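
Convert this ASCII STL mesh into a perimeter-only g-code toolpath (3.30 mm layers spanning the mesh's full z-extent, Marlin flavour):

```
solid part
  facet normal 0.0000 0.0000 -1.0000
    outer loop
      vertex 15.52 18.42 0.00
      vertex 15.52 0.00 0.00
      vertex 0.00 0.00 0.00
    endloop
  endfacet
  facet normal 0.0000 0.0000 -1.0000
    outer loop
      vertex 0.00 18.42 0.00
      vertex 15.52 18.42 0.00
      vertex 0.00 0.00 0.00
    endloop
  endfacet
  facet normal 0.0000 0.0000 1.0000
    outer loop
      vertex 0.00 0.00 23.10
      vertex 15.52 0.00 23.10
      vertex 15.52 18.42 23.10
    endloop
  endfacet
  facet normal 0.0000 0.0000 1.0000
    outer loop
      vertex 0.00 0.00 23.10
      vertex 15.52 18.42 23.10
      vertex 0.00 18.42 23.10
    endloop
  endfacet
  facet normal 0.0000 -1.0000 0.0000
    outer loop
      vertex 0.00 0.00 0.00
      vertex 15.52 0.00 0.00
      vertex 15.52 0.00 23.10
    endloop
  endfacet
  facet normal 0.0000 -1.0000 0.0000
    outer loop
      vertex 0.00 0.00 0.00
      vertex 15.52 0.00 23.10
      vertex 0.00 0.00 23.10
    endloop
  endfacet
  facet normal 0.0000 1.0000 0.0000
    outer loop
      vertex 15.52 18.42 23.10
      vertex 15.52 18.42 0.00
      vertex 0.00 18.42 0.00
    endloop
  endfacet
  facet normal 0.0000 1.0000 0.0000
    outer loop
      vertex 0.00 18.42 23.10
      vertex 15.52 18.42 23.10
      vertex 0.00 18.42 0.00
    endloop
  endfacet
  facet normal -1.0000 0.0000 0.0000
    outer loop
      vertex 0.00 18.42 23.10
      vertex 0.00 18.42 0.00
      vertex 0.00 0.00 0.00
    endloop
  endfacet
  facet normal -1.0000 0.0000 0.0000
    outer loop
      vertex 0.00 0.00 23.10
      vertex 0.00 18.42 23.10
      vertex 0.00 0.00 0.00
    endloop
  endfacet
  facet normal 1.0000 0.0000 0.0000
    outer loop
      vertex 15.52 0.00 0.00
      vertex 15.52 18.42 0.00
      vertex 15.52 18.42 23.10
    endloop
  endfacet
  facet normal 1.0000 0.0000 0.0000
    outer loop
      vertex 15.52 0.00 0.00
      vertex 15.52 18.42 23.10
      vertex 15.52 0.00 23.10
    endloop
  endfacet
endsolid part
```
; perimeter-only toolpath
G21 ; units = mm
G90 ; absolute positioning
G28 ; home
; layer 1
G0 Z3.30
G0 X0.00 Y0.00
G1 X15.52 Y0.00
G1 X15.52 Y18.42
G1 X0.00 Y18.42
G1 X0.00 Y0.00
; layer 2
G0 Z6.60
G0 X0.00 Y0.00
G1 X15.52 Y0.00
G1 X15.52 Y18.42
G1 X0.00 Y18.42
G1 X0.00 Y0.00
; layer 3
G0 Z9.90
G0 X0.00 Y0.00
G1 X15.52 Y0.00
G1 X15.52 Y18.42
G1 X0.00 Y18.42
G1 X0.00 Y0.00
; layer 4
G0 Z13.20
G0 X0.00 Y0.00
G1 X15.52 Y0.00
G1 X15.52 Y18.42
G1 X0.00 Y18.42
G1 X0.00 Y0.00
; layer 5
G0 Z16.50
G0 X0.00 Y0.00
G1 X15.52 Y0.00
G1 X15.52 Y18.42
G1 X0.00 Y18.42
G1 X0.00 Y0.00
; layer 6
G0 Z19.80
G0 X0.00 Y0.00
G1 X15.52 Y0.00
G1 X15.52 Y18.42
G1 X0.00 Y18.42
G1 X0.00 Y0.00
; layer 7
G0 Z23.10
G0 X0.00 Y0.00
G1 X15.52 Y0.00
G1 X15.52 Y18.42
G1 X0.00 Y18.42
G1 X0.00 Y0.00
M2 ; end

The solid is a rectangular box, roughly 15.5 × 18.4 mm footprint and 23.1 mm tall. Slicing at Δz = 3.30 mm — 7 equal slices spanning the solid's height, so layer i sits at z = i·h/7 — gives 7 non-empty perimeters. Each is a 4-segment closed polygon; G0 lifts to the layer z and rapids to the start vertex, then G1 traces the edges.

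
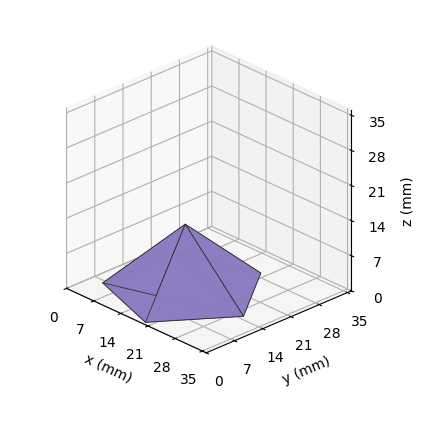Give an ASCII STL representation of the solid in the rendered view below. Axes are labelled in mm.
Reading the render: the shape is a regular 5-sided pyramid, base circumscribed radius ≈ 15 mm, apex at z ≈ 13 mm (dimensions read to the nearest mm from the axis ticks). For the STL, each face is triangulated and given an outward normal.

solid part
  facet normal 0.0000 0.0000 -1.0000
    outer loop
      vertex 2.9 23.8 0.0
      vertex 19.6 29.3 0.0
      vertex 30.0 15.0 0.0
    endloop
  endfacet
  facet normal 0.0000 0.0000 -1.0000
    outer loop
      vertex 2.9 6.2 0.0
      vertex 2.9 23.8 0.0
      vertex 30.0 15.0 0.0
    endloop
  endfacet
  facet normal 0.0000 0.0000 -1.0000
    outer loop
      vertex 19.6 0.7 0.0
      vertex 2.9 6.2 0.0
      vertex 30.0 15.0 0.0
    endloop
  endfacet
  facet normal 0.5913 0.4300 0.6822
    outer loop
      vertex 30.0 15.0 0.0
      vertex 19.6 29.3 0.0
      vertex 15.0 15.0 13.0
    endloop
  endfacet
  facet normal -0.2286 0.6941 0.6826
    outer loop
      vertex 19.6 29.3 0.0
      vertex 2.9 23.8 0.0
      vertex 15.0 15.0 13.0
    endloop
  endfacet
  facet normal -0.7320 0.0000 0.6813
    outer loop
      vertex 2.9 23.8 0.0
      vertex 2.9 6.2 0.0
      vertex 15.0 15.0 13.0
    endloop
  endfacet
  facet normal -0.2286 -0.6941 0.6826
    outer loop
      vertex 2.9 6.2 0.0
      vertex 19.6 0.7 0.0
      vertex 15.0 15.0 13.0
    endloop
  endfacet
  facet normal 0.5913 -0.4300 0.6822
    outer loop
      vertex 19.6 0.7 0.0
      vertex 30.0 15.0 0.0
      vertex 15.0 15.0 13.0
    endloop
  endfacet
endsolid part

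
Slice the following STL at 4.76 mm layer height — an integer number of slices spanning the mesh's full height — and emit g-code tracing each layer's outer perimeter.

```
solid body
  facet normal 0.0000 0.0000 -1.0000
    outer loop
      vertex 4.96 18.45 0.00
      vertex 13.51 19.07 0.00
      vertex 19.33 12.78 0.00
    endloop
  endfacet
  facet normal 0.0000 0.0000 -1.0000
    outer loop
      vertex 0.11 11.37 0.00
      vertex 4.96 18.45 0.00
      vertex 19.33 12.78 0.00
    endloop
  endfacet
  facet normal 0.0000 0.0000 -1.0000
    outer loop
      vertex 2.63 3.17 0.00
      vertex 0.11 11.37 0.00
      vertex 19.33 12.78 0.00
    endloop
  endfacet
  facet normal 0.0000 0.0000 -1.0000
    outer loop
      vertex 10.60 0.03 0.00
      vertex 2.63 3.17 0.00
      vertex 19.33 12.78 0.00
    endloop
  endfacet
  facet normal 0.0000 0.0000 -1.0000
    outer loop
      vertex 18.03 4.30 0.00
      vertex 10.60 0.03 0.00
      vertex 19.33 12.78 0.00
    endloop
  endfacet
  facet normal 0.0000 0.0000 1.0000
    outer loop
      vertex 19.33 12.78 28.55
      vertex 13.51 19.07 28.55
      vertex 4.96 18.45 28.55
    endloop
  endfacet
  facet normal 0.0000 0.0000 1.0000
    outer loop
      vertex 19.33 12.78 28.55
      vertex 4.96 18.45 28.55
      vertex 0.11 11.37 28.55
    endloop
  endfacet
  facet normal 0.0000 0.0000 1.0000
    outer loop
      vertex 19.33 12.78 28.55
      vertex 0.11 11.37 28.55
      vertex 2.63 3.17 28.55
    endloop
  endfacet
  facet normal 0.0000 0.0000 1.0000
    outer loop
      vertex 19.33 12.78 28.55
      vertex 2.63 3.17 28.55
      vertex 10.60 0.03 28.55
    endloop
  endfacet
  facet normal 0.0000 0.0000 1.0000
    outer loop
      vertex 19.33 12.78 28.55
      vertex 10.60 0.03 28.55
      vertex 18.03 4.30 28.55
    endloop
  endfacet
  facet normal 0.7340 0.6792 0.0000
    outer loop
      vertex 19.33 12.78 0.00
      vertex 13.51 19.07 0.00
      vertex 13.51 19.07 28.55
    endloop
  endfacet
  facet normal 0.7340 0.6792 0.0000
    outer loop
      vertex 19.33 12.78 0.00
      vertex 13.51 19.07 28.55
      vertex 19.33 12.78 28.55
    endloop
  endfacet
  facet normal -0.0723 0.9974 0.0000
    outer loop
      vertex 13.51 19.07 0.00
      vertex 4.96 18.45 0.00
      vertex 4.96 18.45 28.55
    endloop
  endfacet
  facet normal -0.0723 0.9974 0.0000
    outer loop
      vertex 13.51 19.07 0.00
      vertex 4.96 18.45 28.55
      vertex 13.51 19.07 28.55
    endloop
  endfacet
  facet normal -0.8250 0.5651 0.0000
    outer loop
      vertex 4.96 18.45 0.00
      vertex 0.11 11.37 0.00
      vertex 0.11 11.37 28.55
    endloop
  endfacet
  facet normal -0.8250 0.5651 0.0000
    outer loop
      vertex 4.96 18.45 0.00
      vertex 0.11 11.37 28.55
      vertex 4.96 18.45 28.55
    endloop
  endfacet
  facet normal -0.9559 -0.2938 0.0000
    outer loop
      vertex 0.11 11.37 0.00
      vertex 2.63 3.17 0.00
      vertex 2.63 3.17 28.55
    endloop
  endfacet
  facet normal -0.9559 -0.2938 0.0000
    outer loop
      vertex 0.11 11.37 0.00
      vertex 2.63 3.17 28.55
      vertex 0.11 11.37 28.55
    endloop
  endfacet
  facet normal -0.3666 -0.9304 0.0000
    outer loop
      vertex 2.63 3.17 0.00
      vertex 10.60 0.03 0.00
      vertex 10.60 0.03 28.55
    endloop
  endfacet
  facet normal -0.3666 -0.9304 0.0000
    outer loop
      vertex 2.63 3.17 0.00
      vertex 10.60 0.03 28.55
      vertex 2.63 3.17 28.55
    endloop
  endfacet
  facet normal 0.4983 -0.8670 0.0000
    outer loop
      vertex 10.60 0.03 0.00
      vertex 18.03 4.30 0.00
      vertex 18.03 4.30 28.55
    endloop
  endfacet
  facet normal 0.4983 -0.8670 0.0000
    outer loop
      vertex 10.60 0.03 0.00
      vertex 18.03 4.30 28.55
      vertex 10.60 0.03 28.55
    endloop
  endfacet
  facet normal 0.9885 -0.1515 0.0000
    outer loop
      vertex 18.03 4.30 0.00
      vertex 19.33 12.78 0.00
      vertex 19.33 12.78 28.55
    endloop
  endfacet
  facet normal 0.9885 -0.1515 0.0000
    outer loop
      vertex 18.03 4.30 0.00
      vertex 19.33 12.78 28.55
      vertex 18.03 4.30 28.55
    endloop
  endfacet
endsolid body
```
; perimeter-only toolpath
G21 ; units = mm
G90 ; absolute positioning
G28 ; home
; layer 1
G0 Z4.76
G0 X19.33 Y12.78
G1 X13.51 Y19.07
G1 X4.96 Y18.45
G1 X0.11 Y11.37
G1 X2.63 Y3.17
G1 X10.60 Y0.03
G1 X18.03 Y4.30
G1 X19.33 Y12.78
; layer 2
G0 Z9.52
G0 X19.33 Y12.78
G1 X13.51 Y19.07
G1 X4.96 Y18.45
G1 X0.11 Y11.37
G1 X2.63 Y3.17
G1 X10.60 Y0.03
G1 X18.03 Y4.30
G1 X19.33 Y12.78
; layer 3
G0 Z14.28
G0 X19.33 Y12.78
G1 X13.51 Y19.07
G1 X4.96 Y18.45
G1 X0.11 Y11.37
G1 X2.63 Y3.17
G1 X10.60 Y0.03
G1 X18.03 Y4.30
G1 X19.33 Y12.78
; layer 4
G0 Z19.03
G0 X19.33 Y12.78
G1 X13.51 Y19.07
G1 X4.96 Y18.45
G1 X0.11 Y11.37
G1 X2.63 Y3.17
G1 X10.60 Y0.03
G1 X18.03 Y4.30
G1 X19.33 Y12.78
; layer 5
G0 Z23.79
G0 X19.33 Y12.78
G1 X13.51 Y19.07
G1 X4.96 Y18.45
G1 X0.11 Y11.37
G1 X2.63 Y3.17
G1 X10.60 Y0.03
G1 X18.03 Y4.30
G1 X19.33 Y12.78
; layer 6
G0 Z28.55
G0 X19.33 Y12.78
G1 X13.51 Y19.07
G1 X4.96 Y18.45
G1 X0.11 Y11.37
G1 X2.63 Y3.17
G1 X10.60 Y0.03
G1 X18.03 Y4.30
G1 X19.33 Y12.78
M2 ; end

The solid is a regular 7-sided prism (a cylinder approximated with 7 flat sides), circumscribed radius ≈ 9.88 mm, height ≈ 28.6 mm. Slicing at Δz = 4.76 mm — 6 equal slices spanning the solid's height, so layer i sits at z = i·h/6 — gives 6 non-empty perimeters. Each is a 7-segment closed polygon; G0 lifts to the layer z and rapids to the start vertex, then G1 traces the edges.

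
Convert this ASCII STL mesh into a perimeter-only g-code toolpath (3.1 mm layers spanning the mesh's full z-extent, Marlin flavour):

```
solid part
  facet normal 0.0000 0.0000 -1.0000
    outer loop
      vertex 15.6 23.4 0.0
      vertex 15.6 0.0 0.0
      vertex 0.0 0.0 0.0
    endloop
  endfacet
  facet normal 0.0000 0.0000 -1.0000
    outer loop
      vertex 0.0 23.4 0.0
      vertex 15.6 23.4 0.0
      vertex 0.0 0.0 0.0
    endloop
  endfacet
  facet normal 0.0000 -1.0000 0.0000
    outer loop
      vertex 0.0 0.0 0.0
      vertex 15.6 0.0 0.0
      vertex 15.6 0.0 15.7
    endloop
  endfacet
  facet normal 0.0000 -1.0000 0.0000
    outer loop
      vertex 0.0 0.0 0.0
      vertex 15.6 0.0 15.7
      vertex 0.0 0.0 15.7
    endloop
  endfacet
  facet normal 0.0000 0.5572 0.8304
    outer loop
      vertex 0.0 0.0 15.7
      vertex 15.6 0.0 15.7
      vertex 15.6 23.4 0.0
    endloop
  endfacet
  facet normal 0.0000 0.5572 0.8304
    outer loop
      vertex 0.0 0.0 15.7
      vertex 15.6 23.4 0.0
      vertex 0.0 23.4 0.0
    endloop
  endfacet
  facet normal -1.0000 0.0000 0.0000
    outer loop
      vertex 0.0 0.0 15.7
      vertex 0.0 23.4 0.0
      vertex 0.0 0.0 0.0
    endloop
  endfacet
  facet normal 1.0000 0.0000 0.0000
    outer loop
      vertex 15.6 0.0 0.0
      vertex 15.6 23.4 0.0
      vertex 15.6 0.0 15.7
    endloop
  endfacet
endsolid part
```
; perimeter-only toolpath
G21 ; units = mm
G90 ; absolute positioning
G28 ; home
; layer 1
G0 Z3.1
G0 X0.0 Y0.0
G1 X15.6 Y0.0
G1 X15.6 Y18.7
G1 X0.0 Y18.7
G1 X0.0 Y0.0
; layer 2
G0 Z6.3
G0 X0.0 Y0.0
G1 X15.6 Y0.0
G1 X15.6 Y14.0
G1 X0.0 Y14.0
G1 X0.0 Y0.0
; layer 3
G0 Z9.4
G0 X0.0 Y0.0
G1 X15.6 Y0.0
G1 X15.6 Y9.4
G1 X0.0 Y9.4
G1 X0.0 Y0.0
; layer 4
G0 Z12.6
G0 X0.0 Y0.0
G1 X15.6 Y0.0
G1 X15.6 Y4.7
G1 X0.0 Y4.7
G1 X0.0 Y0.0
M2 ; end

The solid is a wedge (ramp): 15.6 × 23.4 mm base, rising to 15.7 mm along the y=0 edge and sloping linearly to z=0 at y=23.4. Slicing at Δz = 3.1 mm — 5 equal slices spanning the solid's height, so layer i sits at z = i·h/5 — gives 4 non-empty perimeters. Each is a 4-segment closed polygon; G0 lifts to the layer z and rapids to the start vertex, then G1 traces the edges. The cross-section shrinks linearly with z (the slice at the apex is degenerate and omitted).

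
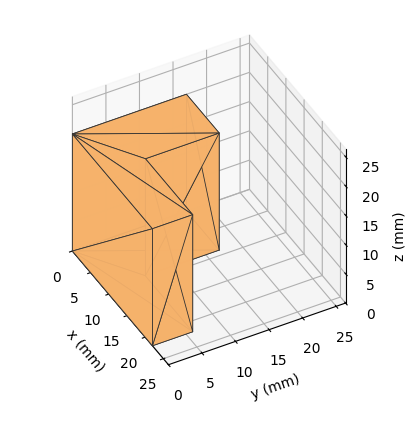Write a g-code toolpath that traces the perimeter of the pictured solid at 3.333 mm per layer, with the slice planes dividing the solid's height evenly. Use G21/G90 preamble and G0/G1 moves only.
Reading the render: the shape is an L-shaped prism: outer 22 × 17 mm, arm thicknesses ≈ 6 mm (horizontal) and 9 mm (vertical), extruded 20 mm in z (dimensions read to the nearest mm from the axis ticks). For the g-code, the solid's height is divided into equal slices at the stated Δz and each level perimeter traced with G1 moves after a G0 lift.

; perimeter-only toolpath
G21 ; units = mm
G90 ; absolute positioning
G28 ; home
; layer 1
G0 Z3.333
G0 X0.000 Y0.000
G1 X22.000 Y0.000
G1 X22.000 Y6.000
G1 X9.000 Y6.000
G1 X9.000 Y17.000
G1 X0.000 Y17.000
G1 X0.000 Y0.000
; layer 2
G0 Z6.667
G0 X0.000 Y0.000
G1 X22.000 Y0.000
G1 X22.000 Y6.000
G1 X9.000 Y6.000
G1 X9.000 Y17.000
G1 X0.000 Y17.000
G1 X0.000 Y0.000
; layer 3
G0 Z10.000
G0 X0.000 Y0.000
G1 X22.000 Y0.000
G1 X22.000 Y6.000
G1 X9.000 Y6.000
G1 X9.000 Y17.000
G1 X0.000 Y17.000
G1 X0.000 Y0.000
; layer 4
G0 Z13.333
G0 X0.000 Y0.000
G1 X22.000 Y0.000
G1 X22.000 Y6.000
G1 X9.000 Y6.000
G1 X9.000 Y17.000
G1 X0.000 Y17.000
G1 X0.000 Y0.000
; layer 5
G0 Z16.667
G0 X0.000 Y0.000
G1 X22.000 Y0.000
G1 X22.000 Y6.000
G1 X9.000 Y6.000
G1 X9.000 Y17.000
G1 X0.000 Y17.000
G1 X0.000 Y0.000
; layer 6
G0 Z20.000
G0 X0.000 Y0.000
G1 X22.000 Y0.000
G1 X22.000 Y6.000
G1 X9.000 Y6.000
G1 X9.000 Y17.000
G1 X0.000 Y17.000
G1 X0.000 Y0.000
M2 ; end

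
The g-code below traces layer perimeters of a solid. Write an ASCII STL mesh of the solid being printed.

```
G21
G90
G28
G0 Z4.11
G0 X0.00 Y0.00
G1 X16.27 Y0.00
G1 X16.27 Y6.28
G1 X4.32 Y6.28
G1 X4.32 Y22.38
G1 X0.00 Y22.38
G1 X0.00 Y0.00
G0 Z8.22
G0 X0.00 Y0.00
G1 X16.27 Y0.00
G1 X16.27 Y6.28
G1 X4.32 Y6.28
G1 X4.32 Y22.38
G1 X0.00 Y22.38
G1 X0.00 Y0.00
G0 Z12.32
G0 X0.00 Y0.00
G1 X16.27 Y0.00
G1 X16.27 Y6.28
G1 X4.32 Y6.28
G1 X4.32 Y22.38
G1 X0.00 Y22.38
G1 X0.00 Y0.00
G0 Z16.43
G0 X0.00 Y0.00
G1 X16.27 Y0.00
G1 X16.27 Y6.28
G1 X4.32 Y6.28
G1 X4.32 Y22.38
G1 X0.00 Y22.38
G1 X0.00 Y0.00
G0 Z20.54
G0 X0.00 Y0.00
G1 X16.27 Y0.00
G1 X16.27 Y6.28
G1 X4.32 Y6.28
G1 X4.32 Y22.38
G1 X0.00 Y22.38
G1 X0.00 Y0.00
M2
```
solid part
  facet normal 0.0000 0.0000 -1.0000
    outer loop
      vertex 16.27 6.28 0.00
      vertex 16.27 0.00 0.00
      vertex 0.00 0.00 0.00
    endloop
  endfacet
  facet normal 0.0000 0.0000 -1.0000
    outer loop
      vertex 4.32 6.28 0.00
      vertex 16.27 6.28 0.00
      vertex 0.00 0.00 0.00
    endloop
  endfacet
  facet normal 0.0000 0.0000 -1.0000
    outer loop
      vertex 4.32 22.38 0.00
      vertex 4.32 6.28 0.00
      vertex 0.00 0.00 0.00
    endloop
  endfacet
  facet normal 0.0000 0.0000 -1.0000
    outer loop
      vertex 0.00 22.38 0.00
      vertex 4.32 22.38 0.00
      vertex 0.00 0.00 0.00
    endloop
  endfacet
  facet normal 0.0000 0.0000 1.0000
    outer loop
      vertex 0.00 0.00 20.54
      vertex 16.27 0.00 20.54
      vertex 16.27 6.28 20.54
    endloop
  endfacet
  facet normal 0.0000 0.0000 1.0000
    outer loop
      vertex 0.00 0.00 20.54
      vertex 16.27 6.28 20.54
      vertex 4.32 6.28 20.54
    endloop
  endfacet
  facet normal 0.0000 0.0000 1.0000
    outer loop
      vertex 0.00 0.00 20.54
      vertex 4.32 6.28 20.54
      vertex 4.32 22.38 20.54
    endloop
  endfacet
  facet normal 0.0000 0.0000 1.0000
    outer loop
      vertex 0.00 0.00 20.54
      vertex 4.32 22.38 20.54
      vertex 0.00 22.38 20.54
    endloop
  endfacet
  facet normal 0.0000 -1.0000 0.0000
    outer loop
      vertex 0.00 0.00 0.00
      vertex 16.27 0.00 0.00
      vertex 16.27 0.00 20.54
    endloop
  endfacet
  facet normal 0.0000 -1.0000 0.0000
    outer loop
      vertex 0.00 0.00 0.00
      vertex 16.27 0.00 20.54
      vertex 0.00 0.00 20.54
    endloop
  endfacet
  facet normal 1.0000 0.0000 0.0000
    outer loop
      vertex 16.27 0.00 0.00
      vertex 16.27 6.28 0.00
      vertex 16.27 6.28 20.54
    endloop
  endfacet
  facet normal 1.0000 0.0000 0.0000
    outer loop
      vertex 16.27 0.00 0.00
      vertex 16.27 6.28 20.54
      vertex 16.27 0.00 20.54
    endloop
  endfacet
  facet normal 0.0000 1.0000 0.0000
    outer loop
      vertex 16.27 6.28 0.00
      vertex 4.32 6.28 0.00
      vertex 4.32 6.28 20.54
    endloop
  endfacet
  facet normal 0.0000 1.0000 0.0000
    outer loop
      vertex 16.27 6.28 0.00
      vertex 4.32 6.28 20.54
      vertex 16.27 6.28 20.54
    endloop
  endfacet
  facet normal 1.0000 0.0000 0.0000
    outer loop
      vertex 4.32 6.28 0.00
      vertex 4.32 22.38 0.00
      vertex 4.32 22.38 20.54
    endloop
  endfacet
  facet normal 1.0000 0.0000 0.0000
    outer loop
      vertex 4.32 6.28 0.00
      vertex 4.32 22.38 20.54
      vertex 4.32 6.28 20.54
    endloop
  endfacet
  facet normal 0.0000 1.0000 0.0000
    outer loop
      vertex 4.32 22.38 0.00
      vertex 0.00 22.38 0.00
      vertex 0.00 22.38 20.54
    endloop
  endfacet
  facet normal 0.0000 1.0000 0.0000
    outer loop
      vertex 4.32 22.38 0.00
      vertex 0.00 22.38 20.54
      vertex 4.32 22.38 20.54
    endloop
  endfacet
  facet normal -1.0000 0.0000 0.0000
    outer loop
      vertex 0.00 22.38 0.00
      vertex 0.00 0.00 0.00
      vertex 0.00 0.00 20.54
    endloop
  endfacet
  facet normal -1.0000 0.0000 0.0000
    outer loop
      vertex 0.00 22.38 0.00
      vertex 0.00 0.00 20.54
      vertex 0.00 22.38 20.54
    endloop
  endfacet
endsolid part

The G0 Z moves step by Δz≈4.11 mm. Every layer's G1 loop is the same polygon, so the solid is a straight extrusion of it from z=0 to z≈20.5. Closing with flat bottom and top caps and triangulating gives 20 facets — an L-shaped prism: outer 16.3 × 22.4 mm, arm thicknesses ≈ 6.28 mm (horizontal) and 4.32 mm (vertical), extruded 20.5 mm in z.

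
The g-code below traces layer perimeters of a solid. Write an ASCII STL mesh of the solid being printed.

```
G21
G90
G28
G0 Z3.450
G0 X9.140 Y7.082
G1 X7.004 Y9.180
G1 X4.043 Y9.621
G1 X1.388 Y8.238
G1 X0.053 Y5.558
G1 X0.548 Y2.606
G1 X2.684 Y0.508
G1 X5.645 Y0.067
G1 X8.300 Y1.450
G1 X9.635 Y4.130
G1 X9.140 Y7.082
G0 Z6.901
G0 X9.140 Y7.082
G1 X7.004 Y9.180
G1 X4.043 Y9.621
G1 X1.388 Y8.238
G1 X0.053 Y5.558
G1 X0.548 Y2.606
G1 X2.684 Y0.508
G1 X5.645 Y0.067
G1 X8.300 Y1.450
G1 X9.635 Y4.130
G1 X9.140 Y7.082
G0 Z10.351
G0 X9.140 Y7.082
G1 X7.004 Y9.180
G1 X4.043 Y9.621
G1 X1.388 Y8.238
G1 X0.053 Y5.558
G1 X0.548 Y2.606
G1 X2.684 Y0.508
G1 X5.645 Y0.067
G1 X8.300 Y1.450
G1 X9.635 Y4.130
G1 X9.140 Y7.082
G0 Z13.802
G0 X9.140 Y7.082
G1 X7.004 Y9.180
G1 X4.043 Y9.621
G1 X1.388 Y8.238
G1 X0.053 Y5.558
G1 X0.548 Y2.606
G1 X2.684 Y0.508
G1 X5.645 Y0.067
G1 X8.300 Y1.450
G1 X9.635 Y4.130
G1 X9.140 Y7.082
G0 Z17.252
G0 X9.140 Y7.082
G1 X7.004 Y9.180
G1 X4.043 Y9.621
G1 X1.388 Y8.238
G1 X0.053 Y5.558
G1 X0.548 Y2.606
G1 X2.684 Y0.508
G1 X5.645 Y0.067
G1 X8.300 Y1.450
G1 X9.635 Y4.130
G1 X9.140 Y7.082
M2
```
solid part
  facet normal 0.0000 0.0000 -1.0000
    outer loop
      vertex 4.043 9.621 0.000
      vertex 7.004 9.180 0.000
      vertex 9.140 7.082 0.000
    endloop
  endfacet
  facet normal 0.0000 0.0000 -1.0000
    outer loop
      vertex 1.388 8.238 0.000
      vertex 4.043 9.621 0.000
      vertex 9.140 7.082 0.000
    endloop
  endfacet
  facet normal 0.0000 0.0000 -1.0000
    outer loop
      vertex 0.053 5.558 0.000
      vertex 1.388 8.238 0.000
      vertex 9.140 7.082 0.000
    endloop
  endfacet
  facet normal 0.0000 0.0000 -1.0000
    outer loop
      vertex 0.548 2.606 0.000
      vertex 0.053 5.558 0.000
      vertex 9.140 7.082 0.000
    endloop
  endfacet
  facet normal 0.0000 0.0000 -1.0000
    outer loop
      vertex 2.684 0.508 0.000
      vertex 0.548 2.606 0.000
      vertex 9.140 7.082 0.000
    endloop
  endfacet
  facet normal 0.0000 0.0000 -1.0000
    outer loop
      vertex 5.645 0.067 0.000
      vertex 2.684 0.508 0.000
      vertex 9.140 7.082 0.000
    endloop
  endfacet
  facet normal 0.0000 0.0000 -1.0000
    outer loop
      vertex 8.300 1.450 0.000
      vertex 5.645 0.067 0.000
      vertex 9.140 7.082 0.000
    endloop
  endfacet
  facet normal 0.0000 0.0000 -1.0000
    outer loop
      vertex 9.635 4.130 0.000
      vertex 8.300 1.450 0.000
      vertex 9.140 7.082 0.000
    endloop
  endfacet
  facet normal 0.0000 0.0000 1.0000
    outer loop
      vertex 9.140 7.082 17.252
      vertex 7.004 9.180 17.252
      vertex 4.043 9.621 17.252
    endloop
  endfacet
  facet normal 0.0000 0.0000 1.0000
    outer loop
      vertex 9.140 7.082 17.252
      vertex 4.043 9.621 17.252
      vertex 1.388 8.238 17.252
    endloop
  endfacet
  facet normal 0.0000 0.0000 1.0000
    outer loop
      vertex 9.140 7.082 17.252
      vertex 1.388 8.238 17.252
      vertex 0.053 5.558 17.252
    endloop
  endfacet
  facet normal 0.0000 0.0000 1.0000
    outer loop
      vertex 9.140 7.082 17.252
      vertex 0.053 5.558 17.252
      vertex 0.548 2.606 17.252
    endloop
  endfacet
  facet normal 0.0000 0.0000 1.0000
    outer loop
      vertex 9.140 7.082 17.252
      vertex 0.548 2.606 17.252
      vertex 2.684 0.508 17.252
    endloop
  endfacet
  facet normal 0.0000 0.0000 1.0000
    outer loop
      vertex 9.140 7.082 17.252
      vertex 2.684 0.508 17.252
      vertex 5.645 0.067 17.252
    endloop
  endfacet
  facet normal 0.0000 0.0000 1.0000
    outer loop
      vertex 9.140 7.082 17.252
      vertex 5.645 0.067 17.252
      vertex 8.300 1.450 17.252
    endloop
  endfacet
  facet normal 0.0000 0.0000 1.0000
    outer loop
      vertex 9.140 7.082 17.252
      vertex 8.300 1.450 17.252
      vertex 9.635 4.130 17.252
    endloop
  endfacet
  facet normal 0.7007 0.7134 0.0000
    outer loop
      vertex 9.140 7.082 0.000
      vertex 7.004 9.180 0.000
      vertex 7.004 9.180 17.252
    endloop
  endfacet
  facet normal 0.7007 0.7134 0.0000
    outer loop
      vertex 9.140 7.082 0.000
      vertex 7.004 9.180 17.252
      vertex 9.140 7.082 17.252
    endloop
  endfacet
  facet normal 0.1473 0.9891 0.0000
    outer loop
      vertex 7.004 9.180 0.000
      vertex 4.043 9.621 0.000
      vertex 4.043 9.621 17.252
    endloop
  endfacet
  facet normal 0.1473 0.9891 0.0000
    outer loop
      vertex 7.004 9.180 0.000
      vertex 4.043 9.621 17.252
      vertex 7.004 9.180 17.252
    endloop
  endfacet
  facet normal -0.4620 0.8869 0.0000
    outer loop
      vertex 4.043 9.621 0.000
      vertex 1.388 8.238 0.000
      vertex 1.388 8.238 17.252
    endloop
  endfacet
  facet normal -0.4620 0.8869 0.0000
    outer loop
      vertex 4.043 9.621 0.000
      vertex 1.388 8.238 17.252
      vertex 4.043 9.621 17.252
    endloop
  endfacet
  facet normal -0.8951 0.4459 0.0000
    outer loop
      vertex 1.388 8.238 0.000
      vertex 0.053 5.558 0.000
      vertex 0.053 5.558 17.252
    endloop
  endfacet
  facet normal -0.8951 0.4459 0.0000
    outer loop
      vertex 1.388 8.238 0.000
      vertex 0.053 5.558 17.252
      vertex 1.388 8.238 17.252
    endloop
  endfacet
  facet normal -0.9862 -0.1654 0.0000
    outer loop
      vertex 0.053 5.558 0.000
      vertex 0.548 2.606 0.000
      vertex 0.548 2.606 17.252
    endloop
  endfacet
  facet normal -0.9862 -0.1654 0.0000
    outer loop
      vertex 0.053 5.558 0.000
      vertex 0.548 2.606 17.252
      vertex 0.053 5.558 17.252
    endloop
  endfacet
  facet normal -0.7007 -0.7134 0.0000
    outer loop
      vertex 0.548 2.606 0.000
      vertex 2.684 0.508 0.000
      vertex 2.684 0.508 17.252
    endloop
  endfacet
  facet normal -0.7007 -0.7134 0.0000
    outer loop
      vertex 0.548 2.606 0.000
      vertex 2.684 0.508 17.252
      vertex 0.548 2.606 17.252
    endloop
  endfacet
  facet normal -0.1473 -0.9891 0.0000
    outer loop
      vertex 2.684 0.508 0.000
      vertex 5.645 0.067 0.000
      vertex 5.645 0.067 17.252
    endloop
  endfacet
  facet normal -0.1473 -0.9891 0.0000
    outer loop
      vertex 2.684 0.508 0.000
      vertex 5.645 0.067 17.252
      vertex 2.684 0.508 17.252
    endloop
  endfacet
  facet normal 0.4620 -0.8869 0.0000
    outer loop
      vertex 5.645 0.067 0.000
      vertex 8.300 1.450 0.000
      vertex 8.300 1.450 17.252
    endloop
  endfacet
  facet normal 0.4620 -0.8869 0.0000
    outer loop
      vertex 5.645 0.067 0.000
      vertex 8.300 1.450 17.252
      vertex 5.645 0.067 17.252
    endloop
  endfacet
  facet normal 0.8951 -0.4459 0.0000
    outer loop
      vertex 8.300 1.450 0.000
      vertex 9.635 4.130 0.000
      vertex 9.635 4.130 17.252
    endloop
  endfacet
  facet normal 0.8951 -0.4459 0.0000
    outer loop
      vertex 8.300 1.450 0.000
      vertex 9.635 4.130 17.252
      vertex 8.300 1.450 17.252
    endloop
  endfacet
  facet normal 0.9862 0.1654 0.0000
    outer loop
      vertex 9.635 4.130 0.000
      vertex 9.140 7.082 0.000
      vertex 9.140 7.082 17.252
    endloop
  endfacet
  facet normal 0.9862 0.1654 0.0000
    outer loop
      vertex 9.635 4.130 0.000
      vertex 9.140 7.082 17.252
      vertex 9.635 4.130 17.252
    endloop
  endfacet
endsolid part

The G0 Z moves step by Δz≈3.450 mm. Every layer's G1 loop is the same polygon, so the solid is a straight extrusion of it from z=0 to z≈17.3. Closing with flat bottom and top caps and triangulating gives 36 facets — a regular 10-sided prism (a cylinder approximated with 10 flat sides), circumscribed radius ≈ 4.84 mm, height ≈ 17.3 mm.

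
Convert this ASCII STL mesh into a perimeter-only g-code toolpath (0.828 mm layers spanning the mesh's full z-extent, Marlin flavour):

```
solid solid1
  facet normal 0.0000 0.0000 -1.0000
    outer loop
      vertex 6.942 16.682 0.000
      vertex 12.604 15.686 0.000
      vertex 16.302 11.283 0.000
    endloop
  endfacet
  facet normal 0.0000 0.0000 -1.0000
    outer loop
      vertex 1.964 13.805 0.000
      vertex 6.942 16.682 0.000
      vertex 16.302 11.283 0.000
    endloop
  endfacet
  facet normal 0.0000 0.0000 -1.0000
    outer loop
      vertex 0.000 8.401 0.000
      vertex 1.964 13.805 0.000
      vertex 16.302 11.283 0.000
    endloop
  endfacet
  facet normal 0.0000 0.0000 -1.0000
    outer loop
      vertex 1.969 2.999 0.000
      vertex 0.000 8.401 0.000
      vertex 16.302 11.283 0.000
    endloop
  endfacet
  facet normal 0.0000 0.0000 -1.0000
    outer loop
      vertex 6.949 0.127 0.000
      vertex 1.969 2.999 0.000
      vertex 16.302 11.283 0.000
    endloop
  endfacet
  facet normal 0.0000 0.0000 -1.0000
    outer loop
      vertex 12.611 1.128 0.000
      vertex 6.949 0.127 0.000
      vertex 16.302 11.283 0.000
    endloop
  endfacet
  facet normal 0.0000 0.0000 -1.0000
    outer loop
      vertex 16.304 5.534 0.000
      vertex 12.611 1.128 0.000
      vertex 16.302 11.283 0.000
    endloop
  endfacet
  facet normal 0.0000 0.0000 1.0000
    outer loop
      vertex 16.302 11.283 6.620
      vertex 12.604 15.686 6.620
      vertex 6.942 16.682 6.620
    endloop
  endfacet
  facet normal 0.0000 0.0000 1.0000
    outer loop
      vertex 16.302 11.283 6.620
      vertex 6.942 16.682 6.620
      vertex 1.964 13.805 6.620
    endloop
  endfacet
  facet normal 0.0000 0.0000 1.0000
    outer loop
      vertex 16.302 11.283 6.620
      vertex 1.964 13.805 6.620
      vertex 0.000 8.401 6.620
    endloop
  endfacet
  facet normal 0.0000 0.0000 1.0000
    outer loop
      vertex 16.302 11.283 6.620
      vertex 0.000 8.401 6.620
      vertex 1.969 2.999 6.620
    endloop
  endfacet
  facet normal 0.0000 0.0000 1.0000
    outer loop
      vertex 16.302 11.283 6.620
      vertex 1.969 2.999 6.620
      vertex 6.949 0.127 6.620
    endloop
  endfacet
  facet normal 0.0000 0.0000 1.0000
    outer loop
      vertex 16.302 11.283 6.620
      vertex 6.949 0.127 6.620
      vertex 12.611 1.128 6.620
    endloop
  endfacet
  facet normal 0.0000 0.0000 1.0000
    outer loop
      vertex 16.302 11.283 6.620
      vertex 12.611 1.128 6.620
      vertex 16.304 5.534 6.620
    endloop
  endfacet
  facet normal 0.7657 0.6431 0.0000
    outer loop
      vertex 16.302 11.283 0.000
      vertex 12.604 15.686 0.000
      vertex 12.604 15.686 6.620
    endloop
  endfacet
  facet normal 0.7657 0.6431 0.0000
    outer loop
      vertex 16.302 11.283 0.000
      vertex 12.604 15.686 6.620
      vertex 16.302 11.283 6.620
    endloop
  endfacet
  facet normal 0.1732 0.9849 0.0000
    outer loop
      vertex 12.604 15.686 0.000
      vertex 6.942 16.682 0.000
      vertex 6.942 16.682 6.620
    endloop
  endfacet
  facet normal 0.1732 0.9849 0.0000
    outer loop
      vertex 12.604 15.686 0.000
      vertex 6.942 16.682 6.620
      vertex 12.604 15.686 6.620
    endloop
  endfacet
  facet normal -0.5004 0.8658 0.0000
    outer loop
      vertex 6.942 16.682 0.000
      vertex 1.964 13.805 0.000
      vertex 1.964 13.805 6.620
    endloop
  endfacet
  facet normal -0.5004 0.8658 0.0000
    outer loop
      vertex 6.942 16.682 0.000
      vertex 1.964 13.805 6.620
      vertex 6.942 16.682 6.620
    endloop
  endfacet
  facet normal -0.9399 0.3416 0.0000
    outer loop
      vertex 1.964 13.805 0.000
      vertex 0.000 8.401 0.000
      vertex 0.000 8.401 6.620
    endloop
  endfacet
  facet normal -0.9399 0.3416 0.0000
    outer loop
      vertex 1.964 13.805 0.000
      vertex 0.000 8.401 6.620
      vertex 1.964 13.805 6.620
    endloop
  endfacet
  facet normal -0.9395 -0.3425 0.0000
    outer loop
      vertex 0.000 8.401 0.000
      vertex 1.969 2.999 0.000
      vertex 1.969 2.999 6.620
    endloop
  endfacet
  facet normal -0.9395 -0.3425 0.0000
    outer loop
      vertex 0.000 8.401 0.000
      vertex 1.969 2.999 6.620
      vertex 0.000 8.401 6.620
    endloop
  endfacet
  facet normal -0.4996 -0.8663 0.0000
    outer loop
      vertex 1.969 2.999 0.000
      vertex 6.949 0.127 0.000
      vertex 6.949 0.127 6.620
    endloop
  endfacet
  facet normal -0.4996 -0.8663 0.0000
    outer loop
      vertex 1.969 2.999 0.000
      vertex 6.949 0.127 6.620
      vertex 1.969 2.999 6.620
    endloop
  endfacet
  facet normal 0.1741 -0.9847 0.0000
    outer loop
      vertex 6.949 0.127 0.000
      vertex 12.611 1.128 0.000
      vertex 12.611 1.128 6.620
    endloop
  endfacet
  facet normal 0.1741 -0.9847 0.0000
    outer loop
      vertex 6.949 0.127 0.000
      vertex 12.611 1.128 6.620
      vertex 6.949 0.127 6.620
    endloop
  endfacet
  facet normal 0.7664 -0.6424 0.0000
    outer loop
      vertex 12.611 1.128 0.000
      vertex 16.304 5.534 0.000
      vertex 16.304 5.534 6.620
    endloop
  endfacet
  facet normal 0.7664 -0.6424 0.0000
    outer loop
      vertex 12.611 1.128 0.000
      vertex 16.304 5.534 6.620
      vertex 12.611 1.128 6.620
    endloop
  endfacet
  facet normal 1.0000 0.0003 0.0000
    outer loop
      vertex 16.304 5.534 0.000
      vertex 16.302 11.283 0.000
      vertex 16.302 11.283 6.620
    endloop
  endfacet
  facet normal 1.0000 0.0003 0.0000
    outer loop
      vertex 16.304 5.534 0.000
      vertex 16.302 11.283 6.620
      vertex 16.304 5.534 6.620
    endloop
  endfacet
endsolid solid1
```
; perimeter-only toolpath
G21 ; units = mm
G90 ; absolute positioning
G28 ; home
; layer 1
G0 Z0.828
G0 X16.302 Y11.283
G1 X12.604 Y15.686
G1 X6.942 Y16.682
G1 X1.964 Y13.805
G1 X0.000 Y8.401
G1 X1.969 Y2.999
G1 X6.949 Y0.127
G1 X12.611 Y1.128
G1 X16.304 Y5.534
G1 X16.302 Y11.283
; layer 2
G0 Z1.655
G0 X16.302 Y11.283
G1 X12.604 Y15.686
G1 X6.942 Y16.682
G1 X1.964 Y13.805
G1 X0.000 Y8.401
G1 X1.969 Y2.999
G1 X6.949 Y0.127
G1 X12.611 Y1.128
G1 X16.304 Y5.534
G1 X16.302 Y11.283
; layer 3
G0 Z2.482
G0 X16.302 Y11.283
G1 X12.604 Y15.686
G1 X6.942 Y16.682
G1 X1.964 Y13.805
G1 X0.000 Y8.401
G1 X1.969 Y2.999
G1 X6.949 Y0.127
G1 X12.611 Y1.128
G1 X16.304 Y5.534
G1 X16.302 Y11.283
; layer 4
G0 Z3.310
G0 X16.302 Y11.283
G1 X12.604 Y15.686
G1 X6.942 Y16.682
G1 X1.964 Y13.805
G1 X0.000 Y8.401
G1 X1.969 Y2.999
G1 X6.949 Y0.127
G1 X12.611 Y1.128
G1 X16.304 Y5.534
G1 X16.302 Y11.283
; layer 5
G0 Z4.138
G0 X16.302 Y11.283
G1 X12.604 Y15.686
G1 X6.942 Y16.682
G1 X1.964 Y13.805
G1 X0.000 Y8.401
G1 X1.969 Y2.999
G1 X6.949 Y0.127
G1 X12.611 Y1.128
G1 X16.304 Y5.534
G1 X16.302 Y11.283
; layer 6
G0 Z4.965
G0 X16.302 Y11.283
G1 X12.604 Y15.686
G1 X6.942 Y16.682
G1 X1.964 Y13.805
G1 X0.000 Y8.401
G1 X1.969 Y2.999
G1 X6.949 Y0.127
G1 X12.611 Y1.128
G1 X16.304 Y5.534
G1 X16.302 Y11.283
; layer 7
G0 Z5.793
G0 X16.302 Y11.283
G1 X12.604 Y15.686
G1 X6.942 Y16.682
G1 X1.964 Y13.805
G1 X0.000 Y8.401
G1 X1.969 Y2.999
G1 X6.949 Y0.127
G1 X12.611 Y1.128
G1 X16.304 Y5.534
G1 X16.302 Y11.283
; layer 8
G0 Z6.620
G0 X16.302 Y11.283
G1 X12.604 Y15.686
G1 X6.942 Y16.682
G1 X1.964 Y13.805
G1 X0.000 Y8.401
G1 X1.969 Y2.999
G1 X6.949 Y0.127
G1 X12.611 Y1.128
G1 X16.304 Y5.534
G1 X16.302 Y11.283
M2 ; end

The solid is a regular 9-sided prism (a cylinder approximated with 9 flat sides), circumscribed radius ≈ 8.4 mm, height ≈ 6.62 mm. Slicing at Δz = 0.828 mm — 8 equal slices spanning the solid's height, so layer i sits at z = i·h/8 — gives 8 non-empty perimeters. Each is a 9-segment closed polygon; G0 lifts to the layer z and rapids to the start vertex, then G1 traces the edges.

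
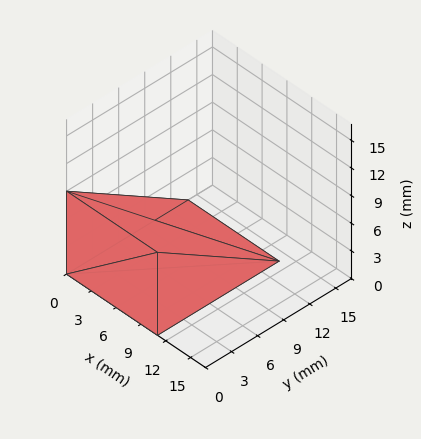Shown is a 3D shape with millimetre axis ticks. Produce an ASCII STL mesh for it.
Reading the render: the shape is a wedge (ramp): 11 × 14 mm base, rising to 9 mm along the y=0 edge and sloping linearly to z=0 at y=14 (dimensions read to the nearest mm from the axis ticks). For the STL, each face is triangulated and given an outward normal.

solid part
  facet normal 0.0000 0.0000 -1.0000
    outer loop
      vertex 11.00 14.00 0.00
      vertex 11.00 0.00 0.00
      vertex 0.00 0.00 0.00
    endloop
  endfacet
  facet normal 0.0000 0.0000 -1.0000
    outer loop
      vertex 0.00 14.00 0.00
      vertex 11.00 14.00 0.00
      vertex 0.00 0.00 0.00
    endloop
  endfacet
  facet normal 0.0000 -1.0000 0.0000
    outer loop
      vertex 0.00 0.00 0.00
      vertex 11.00 0.00 0.00
      vertex 11.00 0.00 9.00
    endloop
  endfacet
  facet normal 0.0000 -1.0000 0.0000
    outer loop
      vertex 0.00 0.00 0.00
      vertex 11.00 0.00 9.00
      vertex 0.00 0.00 9.00
    endloop
  endfacet
  facet normal 0.0000 0.5408 0.8412
    outer loop
      vertex 0.00 0.00 9.00
      vertex 11.00 0.00 9.00
      vertex 11.00 14.00 0.00
    endloop
  endfacet
  facet normal 0.0000 0.5408 0.8412
    outer loop
      vertex 0.00 0.00 9.00
      vertex 11.00 14.00 0.00
      vertex 0.00 14.00 0.00
    endloop
  endfacet
  facet normal -1.0000 0.0000 0.0000
    outer loop
      vertex 0.00 0.00 9.00
      vertex 0.00 14.00 0.00
      vertex 0.00 0.00 0.00
    endloop
  endfacet
  facet normal 1.0000 0.0000 0.0000
    outer loop
      vertex 11.00 0.00 0.00
      vertex 11.00 14.00 0.00
      vertex 11.00 0.00 9.00
    endloop
  endfacet
endsolid part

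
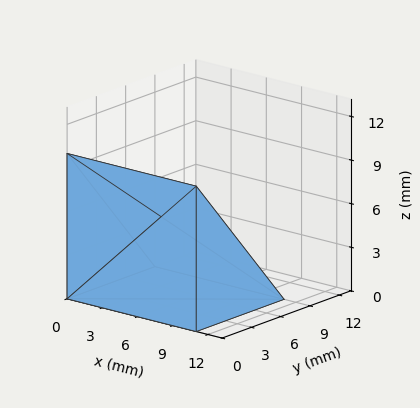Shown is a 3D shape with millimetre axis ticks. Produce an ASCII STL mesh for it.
Reading the render: the shape is a wedge (ramp): 11 × 9 mm base, rising to 10 mm along the y=0 edge and sloping linearly to z=0 at y=9 (dimensions read to the nearest mm from the axis ticks). For the STL, each face is triangulated and given an outward normal.

solid part
  facet normal 0.0000 0.0000 -1.0000
    outer loop
      vertex 11.000 9.000 0.000
      vertex 11.000 0.000 0.000
      vertex 0.000 0.000 0.000
    endloop
  endfacet
  facet normal 0.0000 0.0000 -1.0000
    outer loop
      vertex 0.000 9.000 0.000
      vertex 11.000 9.000 0.000
      vertex 0.000 0.000 0.000
    endloop
  endfacet
  facet normal 0.0000 -1.0000 0.0000
    outer loop
      vertex 0.000 0.000 0.000
      vertex 11.000 0.000 0.000
      vertex 11.000 0.000 10.000
    endloop
  endfacet
  facet normal 0.0000 -1.0000 0.0000
    outer loop
      vertex 0.000 0.000 0.000
      vertex 11.000 0.000 10.000
      vertex 0.000 0.000 10.000
    endloop
  endfacet
  facet normal 0.0000 0.7433 0.6690
    outer loop
      vertex 0.000 0.000 10.000
      vertex 11.000 0.000 10.000
      vertex 11.000 9.000 0.000
    endloop
  endfacet
  facet normal 0.0000 0.7433 0.6690
    outer loop
      vertex 0.000 0.000 10.000
      vertex 11.000 9.000 0.000
      vertex 0.000 9.000 0.000
    endloop
  endfacet
  facet normal -1.0000 0.0000 0.0000
    outer loop
      vertex 0.000 0.000 10.000
      vertex 0.000 9.000 0.000
      vertex 0.000 0.000 0.000
    endloop
  endfacet
  facet normal 1.0000 0.0000 0.0000
    outer loop
      vertex 11.000 0.000 0.000
      vertex 11.000 9.000 0.000
      vertex 11.000 0.000 10.000
    endloop
  endfacet
endsolid part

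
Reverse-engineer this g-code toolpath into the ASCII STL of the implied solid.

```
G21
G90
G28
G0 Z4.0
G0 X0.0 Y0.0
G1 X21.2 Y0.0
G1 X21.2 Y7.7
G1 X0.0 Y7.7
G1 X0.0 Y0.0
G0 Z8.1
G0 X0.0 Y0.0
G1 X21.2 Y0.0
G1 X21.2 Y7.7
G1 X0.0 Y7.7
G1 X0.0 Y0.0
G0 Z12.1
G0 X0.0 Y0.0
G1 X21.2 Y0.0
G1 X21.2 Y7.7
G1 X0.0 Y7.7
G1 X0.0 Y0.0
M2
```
solid part
  facet normal 0.0000 0.0000 -1.0000
    outer loop
      vertex 21.2 7.7 0.0
      vertex 21.2 0.0 0.0
      vertex 0.0 0.0 0.0
    endloop
  endfacet
  facet normal 0.0000 0.0000 -1.0000
    outer loop
      vertex 0.0 7.7 0.0
      vertex 21.2 7.7 0.0
      vertex 0.0 0.0 0.0
    endloop
  endfacet
  facet normal 0.0000 0.0000 1.0000
    outer loop
      vertex 0.0 0.0 12.1
      vertex 21.2 0.0 12.1
      vertex 21.2 7.7 12.1
    endloop
  endfacet
  facet normal 0.0000 0.0000 1.0000
    outer loop
      vertex 0.0 0.0 12.1
      vertex 21.2 7.7 12.1
      vertex 0.0 7.7 12.1
    endloop
  endfacet
  facet normal 0.0000 -1.0000 0.0000
    outer loop
      vertex 0.0 0.0 0.0
      vertex 21.2 0.0 0.0
      vertex 21.2 0.0 12.1
    endloop
  endfacet
  facet normal 0.0000 -1.0000 0.0000
    outer loop
      vertex 0.0 0.0 0.0
      vertex 21.2 0.0 12.1
      vertex 0.0 0.0 12.1
    endloop
  endfacet
  facet normal 0.0000 1.0000 0.0000
    outer loop
      vertex 21.2 7.7 12.1
      vertex 21.2 7.7 0.0
      vertex 0.0 7.7 0.0
    endloop
  endfacet
  facet normal 0.0000 1.0000 0.0000
    outer loop
      vertex 0.0 7.7 12.1
      vertex 21.2 7.7 12.1
      vertex 0.0 7.7 0.0
    endloop
  endfacet
  facet normal -1.0000 0.0000 0.0000
    outer loop
      vertex 0.0 7.7 12.1
      vertex 0.0 7.7 0.0
      vertex 0.0 0.0 0.0
    endloop
  endfacet
  facet normal -1.0000 0.0000 0.0000
    outer loop
      vertex 0.0 0.0 12.1
      vertex 0.0 7.7 12.1
      vertex 0.0 0.0 0.0
    endloop
  endfacet
  facet normal 1.0000 0.0000 0.0000
    outer loop
      vertex 21.2 0.0 0.0
      vertex 21.2 7.7 0.0
      vertex 21.2 7.7 12.1
    endloop
  endfacet
  facet normal 1.0000 0.0000 0.0000
    outer loop
      vertex 21.2 0.0 0.0
      vertex 21.2 7.7 12.1
      vertex 21.2 0.0 12.1
    endloop
  endfacet
endsolid part

The G0 Z moves step by Δz≈4.0 mm. Every layer's G1 loop is the same polygon, so the solid is a straight extrusion of it from z=0 to z≈12.1. Closing with flat bottom and top caps and triangulating gives 12 facets — a rectangular box, roughly 21.2 × 7.7 mm footprint and 12.1 mm tall.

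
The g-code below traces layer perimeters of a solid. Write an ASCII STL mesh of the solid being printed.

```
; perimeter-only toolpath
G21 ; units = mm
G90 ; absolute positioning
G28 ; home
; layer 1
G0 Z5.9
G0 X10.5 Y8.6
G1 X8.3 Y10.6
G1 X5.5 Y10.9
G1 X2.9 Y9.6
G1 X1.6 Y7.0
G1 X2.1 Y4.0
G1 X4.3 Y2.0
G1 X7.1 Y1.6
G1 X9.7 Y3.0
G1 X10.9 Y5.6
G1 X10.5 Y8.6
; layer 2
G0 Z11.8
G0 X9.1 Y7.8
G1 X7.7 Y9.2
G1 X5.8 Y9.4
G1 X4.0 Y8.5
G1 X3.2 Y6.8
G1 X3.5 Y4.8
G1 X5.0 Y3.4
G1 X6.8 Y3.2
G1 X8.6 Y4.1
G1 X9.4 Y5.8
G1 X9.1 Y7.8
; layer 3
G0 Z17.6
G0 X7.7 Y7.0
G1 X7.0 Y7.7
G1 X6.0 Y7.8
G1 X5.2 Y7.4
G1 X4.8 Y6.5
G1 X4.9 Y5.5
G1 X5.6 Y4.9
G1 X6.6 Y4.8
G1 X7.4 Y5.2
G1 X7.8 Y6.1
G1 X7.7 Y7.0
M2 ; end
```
solid part
  facet normal 0.0000 0.0000 -1.0000
    outer loop
      vertex 5.2 12.5 0.0
      vertex 9.0 12.0 0.0
      vertex 11.9 9.3 0.0
    endloop
  endfacet
  facet normal 0.0000 0.0000 -1.0000
    outer loop
      vertex 1.8 10.7 0.0
      vertex 5.2 12.5 0.0
      vertex 11.9 9.3 0.0
    endloop
  endfacet
  facet normal 0.0000 0.0000 -1.0000
    outer loop
      vertex 0.1 7.2 0.0
      vertex 1.8 10.7 0.0
      vertex 11.9 9.3 0.0
    endloop
  endfacet
  facet normal 0.0000 0.0000 -1.0000
    outer loop
      vertex 0.7 3.3 0.0
      vertex 0.1 7.2 0.0
      vertex 11.9 9.3 0.0
    endloop
  endfacet
  facet normal 0.0000 0.0000 -1.0000
    outer loop
      vertex 3.6 0.6 0.0
      vertex 0.7 3.3 0.0
      vertex 11.9 9.3 0.0
    endloop
  endfacet
  facet normal 0.0000 0.0000 -1.0000
    outer loop
      vertex 7.4 0.1 0.0
      vertex 3.6 0.6 0.0
      vertex 11.9 9.3 0.0
    endloop
  endfacet
  facet normal 0.0000 0.0000 -1.0000
    outer loop
      vertex 10.8 1.9 0.0
      vertex 7.4 0.1 0.0
      vertex 11.9 9.3 0.0
    endloop
  endfacet
  facet normal 0.0000 0.0000 -1.0000
    outer loop
      vertex 12.5 5.4 0.0
      vertex 10.8 1.9 0.0
      vertex 11.9 9.3 0.0
    endloop
  endfacet
  facet normal 0.6602 0.7091 0.2478
    outer loop
      vertex 11.9 9.3 0.0
      vertex 9.0 12.0 0.0
      vertex 6.3 6.3 23.5
    endloop
  endfacet
  facet normal 0.1264 0.9606 0.2475
    outer loop
      vertex 9.0 12.0 0.0
      vertex 5.2 12.5 0.0
      vertex 6.3 6.3 23.5
    endloop
  endfacet
  facet normal -0.4534 0.8564 0.2472
    outer loop
      vertex 5.2 12.5 0.0
      vertex 1.8 10.7 0.0
      vertex 6.3 6.3 23.5
    endloop
  endfacet
  facet normal -0.8718 0.4235 0.2462
    outer loop
      vertex 1.8 10.7 0.0
      vertex 0.1 7.2 0.0
      vertex 6.3 6.3 23.5
    endloop
  endfacet
  facet normal -0.9577 -0.1473 0.2470
    outer loop
      vertex 0.1 7.2 0.0
      vertex 0.7 3.3 0.0
      vertex 6.3 6.3 23.5
    endloop
  endfacet
  facet normal -0.6602 -0.7091 0.2478
    outer loop
      vertex 0.7 3.3 0.0
      vertex 3.6 0.6 0.0
      vertex 6.3 6.3 23.5
    endloop
  endfacet
  facet normal -0.1264 -0.9606 0.2475
    outer loop
      vertex 3.6 0.6 0.0
      vertex 7.4 0.1 0.0
      vertex 6.3 6.3 23.5
    endloop
  endfacet
  facet normal 0.4534 -0.8564 0.2472
    outer loop
      vertex 7.4 0.1 0.0
      vertex 10.8 1.9 0.0
      vertex 6.3 6.3 23.5
    endloop
  endfacet
  facet normal 0.8718 -0.4235 0.2462
    outer loop
      vertex 10.8 1.9 0.0
      vertex 12.5 5.4 0.0
      vertex 6.3 6.3 23.5
    endloop
  endfacet
  facet normal 0.9577 0.1473 0.2470
    outer loop
      vertex 12.5 5.4 0.0
      vertex 11.9 9.3 0.0
      vertex 6.3 6.3 23.5
    endloop
  endfacet
endsolid part

The G0 Z moves step by Δz≈5.9 mm. The G1 loops shrink linearly with z, so the solid tapers from its base footprint up to z≈23.5. Closing with a flat bottom cap and the tapered top and triangulating gives 18 facets — a regular 10-sided pyramid, base circumscribed radius ≈ 6.3 mm, apex at z ≈ 23.5 mm.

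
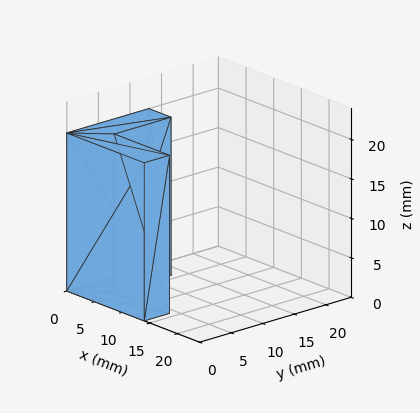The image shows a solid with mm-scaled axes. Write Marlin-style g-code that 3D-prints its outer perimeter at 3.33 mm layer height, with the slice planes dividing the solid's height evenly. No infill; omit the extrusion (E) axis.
Reading the render: the shape is an L-shaped prism: outer 14 × 13 mm, arm thicknesses ≈ 4 mm (horizontal) and 4 mm (vertical), extruded 20 mm in z (dimensions read to the nearest mm from the axis ticks). For the g-code, the solid's height is divided into equal slices at the stated Δz and each level perimeter traced with G1 moves after a G0 lift.

; perimeter-only toolpath
G21 ; units = mm
G90 ; absolute positioning
G28 ; home
; layer 1
G0 Z3.33
G0 X0.00 Y0.00
G1 X14.00 Y0.00
G1 X14.00 Y4.00
G1 X4.00 Y4.00
G1 X4.00 Y13.00
G1 X0.00 Y13.00
G1 X0.00 Y0.00
; layer 2
G0 Z6.67
G0 X0.00 Y0.00
G1 X14.00 Y0.00
G1 X14.00 Y4.00
G1 X4.00 Y4.00
G1 X4.00 Y13.00
G1 X0.00 Y13.00
G1 X0.00 Y0.00
; layer 3
G0 Z10.00
G0 X0.00 Y0.00
G1 X14.00 Y0.00
G1 X14.00 Y4.00
G1 X4.00 Y4.00
G1 X4.00 Y13.00
G1 X0.00 Y13.00
G1 X0.00 Y0.00
; layer 4
G0 Z13.33
G0 X0.00 Y0.00
G1 X14.00 Y0.00
G1 X14.00 Y4.00
G1 X4.00 Y4.00
G1 X4.00 Y13.00
G1 X0.00 Y13.00
G1 X0.00 Y0.00
; layer 5
G0 Z16.67
G0 X0.00 Y0.00
G1 X14.00 Y0.00
G1 X14.00 Y4.00
G1 X4.00 Y4.00
G1 X4.00 Y13.00
G1 X0.00 Y13.00
G1 X0.00 Y0.00
; layer 6
G0 Z20.00
G0 X0.00 Y0.00
G1 X14.00 Y0.00
G1 X14.00 Y4.00
G1 X4.00 Y4.00
G1 X4.00 Y13.00
G1 X0.00 Y13.00
G1 X0.00 Y0.00
M2 ; end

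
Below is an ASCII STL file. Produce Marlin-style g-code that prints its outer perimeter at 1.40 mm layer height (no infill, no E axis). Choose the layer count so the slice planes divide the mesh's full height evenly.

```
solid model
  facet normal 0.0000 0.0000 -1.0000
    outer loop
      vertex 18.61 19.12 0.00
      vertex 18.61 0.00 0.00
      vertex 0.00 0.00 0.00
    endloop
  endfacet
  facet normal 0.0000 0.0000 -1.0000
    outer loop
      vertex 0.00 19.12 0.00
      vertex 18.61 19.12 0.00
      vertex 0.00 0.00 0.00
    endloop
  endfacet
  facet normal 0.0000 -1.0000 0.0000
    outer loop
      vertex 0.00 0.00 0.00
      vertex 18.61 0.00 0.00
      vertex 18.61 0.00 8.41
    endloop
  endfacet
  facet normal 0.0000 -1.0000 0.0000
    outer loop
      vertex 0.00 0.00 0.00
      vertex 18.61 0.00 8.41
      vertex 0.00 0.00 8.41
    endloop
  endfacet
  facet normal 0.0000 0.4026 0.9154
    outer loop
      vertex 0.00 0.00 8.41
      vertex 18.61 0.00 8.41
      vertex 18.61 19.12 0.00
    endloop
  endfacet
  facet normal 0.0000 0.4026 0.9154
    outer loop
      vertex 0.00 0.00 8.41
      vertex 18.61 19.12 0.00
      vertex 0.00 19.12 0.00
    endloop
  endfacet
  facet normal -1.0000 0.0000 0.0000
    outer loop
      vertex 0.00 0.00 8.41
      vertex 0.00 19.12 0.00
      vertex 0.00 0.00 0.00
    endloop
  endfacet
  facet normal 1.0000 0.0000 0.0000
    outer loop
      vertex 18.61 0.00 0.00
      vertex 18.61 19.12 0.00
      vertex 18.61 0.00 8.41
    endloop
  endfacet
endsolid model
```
; perimeter-only toolpath
G21 ; units = mm
G90 ; absolute positioning
G28 ; home
; layer 1
G0 Z1.40
G0 X0.00 Y0.00
G1 X18.61 Y0.00
G1 X18.61 Y15.93
G1 X0.00 Y15.93
G1 X0.00 Y0.00
; layer 2
G0 Z2.80
G0 X0.00 Y0.00
G1 X18.61 Y0.00
G1 X18.61 Y12.75
G1 X0.00 Y12.75
G1 X0.00 Y0.00
; layer 3
G0 Z4.21
G0 X0.00 Y0.00
G1 X18.61 Y0.00
G1 X18.61 Y9.56
G1 X0.00 Y9.56
G1 X0.00 Y0.00
; layer 4
G0 Z5.61
G0 X0.00 Y0.00
G1 X18.61 Y0.00
G1 X18.61 Y6.37
G1 X0.00 Y6.37
G1 X0.00 Y0.00
; layer 5
G0 Z7.01
G0 X0.00 Y0.00
G1 X18.61 Y0.00
G1 X18.61 Y3.19
G1 X0.00 Y3.19
G1 X0.00 Y0.00
M2 ; end

The solid is a wedge (ramp): 18.6 × 19.1 mm base, rising to 8.41 mm along the y=0 edge and sloping linearly to z=0 at y=19.1. Slicing at Δz = 1.40 mm — 6 equal slices spanning the solid's height, so layer i sits at z = i·h/6 — gives 5 non-empty perimeters. Each is a 4-segment closed polygon; G0 lifts to the layer z and rapids to the start vertex, then G1 traces the edges. The cross-section shrinks linearly with z (the slice at the apex is degenerate and omitted).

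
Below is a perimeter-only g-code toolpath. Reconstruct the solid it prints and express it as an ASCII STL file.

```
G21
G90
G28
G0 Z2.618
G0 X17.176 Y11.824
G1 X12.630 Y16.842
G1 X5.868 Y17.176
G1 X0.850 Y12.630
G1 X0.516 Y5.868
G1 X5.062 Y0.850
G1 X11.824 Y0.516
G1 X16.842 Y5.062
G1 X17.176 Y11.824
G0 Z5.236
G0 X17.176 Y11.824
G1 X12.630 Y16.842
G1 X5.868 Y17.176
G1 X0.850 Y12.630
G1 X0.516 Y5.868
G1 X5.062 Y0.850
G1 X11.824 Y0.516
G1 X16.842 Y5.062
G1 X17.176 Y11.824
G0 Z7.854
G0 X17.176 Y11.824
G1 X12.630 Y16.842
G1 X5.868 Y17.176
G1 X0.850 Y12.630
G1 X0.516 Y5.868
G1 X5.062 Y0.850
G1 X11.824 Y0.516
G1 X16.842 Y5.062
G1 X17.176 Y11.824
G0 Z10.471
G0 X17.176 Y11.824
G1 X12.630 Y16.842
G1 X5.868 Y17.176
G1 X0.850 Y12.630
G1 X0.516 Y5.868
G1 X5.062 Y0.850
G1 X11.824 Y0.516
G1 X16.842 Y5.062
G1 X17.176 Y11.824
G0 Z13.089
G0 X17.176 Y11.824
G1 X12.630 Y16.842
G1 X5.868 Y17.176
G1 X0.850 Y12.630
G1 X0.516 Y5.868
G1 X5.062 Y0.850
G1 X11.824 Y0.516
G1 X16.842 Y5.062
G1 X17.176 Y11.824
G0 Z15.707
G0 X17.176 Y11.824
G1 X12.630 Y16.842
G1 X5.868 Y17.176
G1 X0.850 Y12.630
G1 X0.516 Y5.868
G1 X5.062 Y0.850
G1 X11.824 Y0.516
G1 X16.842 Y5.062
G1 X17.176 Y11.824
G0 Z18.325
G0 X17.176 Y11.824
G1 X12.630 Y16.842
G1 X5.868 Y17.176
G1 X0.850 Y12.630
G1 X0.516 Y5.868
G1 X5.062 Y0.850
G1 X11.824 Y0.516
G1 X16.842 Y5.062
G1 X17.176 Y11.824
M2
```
solid part
  facet normal 0.0000 0.0000 -1.0000
    outer loop
      vertex 5.868 17.176 0.000
      vertex 12.630 16.842 0.000
      vertex 17.176 11.824 0.000
    endloop
  endfacet
  facet normal 0.0000 0.0000 -1.0000
    outer loop
      vertex 0.850 12.630 0.000
      vertex 5.868 17.176 0.000
      vertex 17.176 11.824 0.000
    endloop
  endfacet
  facet normal 0.0000 0.0000 -1.0000
    outer loop
      vertex 0.516 5.868 0.000
      vertex 0.850 12.630 0.000
      vertex 17.176 11.824 0.000
    endloop
  endfacet
  facet normal 0.0000 0.0000 -1.0000
    outer loop
      vertex 5.062 0.850 0.000
      vertex 0.516 5.868 0.000
      vertex 17.176 11.824 0.000
    endloop
  endfacet
  facet normal 0.0000 0.0000 -1.0000
    outer loop
      vertex 11.824 0.516 0.000
      vertex 5.062 0.850 0.000
      vertex 17.176 11.824 0.000
    endloop
  endfacet
  facet normal 0.0000 0.0000 -1.0000
    outer loop
      vertex 16.842 5.062 0.000
      vertex 11.824 0.516 0.000
      vertex 17.176 11.824 0.000
    endloop
  endfacet
  facet normal 0.0000 0.0000 1.0000
    outer loop
      vertex 17.176 11.824 18.325
      vertex 12.630 16.842 18.325
      vertex 5.868 17.176 18.325
    endloop
  endfacet
  facet normal 0.0000 0.0000 1.0000
    outer loop
      vertex 17.176 11.824 18.325
      vertex 5.868 17.176 18.325
      vertex 0.850 12.630 18.325
    endloop
  endfacet
  facet normal 0.0000 0.0000 1.0000
    outer loop
      vertex 17.176 11.824 18.325
      vertex 0.850 12.630 18.325
      vertex 0.516 5.868 18.325
    endloop
  endfacet
  facet normal 0.0000 0.0000 1.0000
    outer loop
      vertex 17.176 11.824 18.325
      vertex 0.516 5.868 18.325
      vertex 5.062 0.850 18.325
    endloop
  endfacet
  facet normal 0.0000 0.0000 1.0000
    outer loop
      vertex 17.176 11.824 18.325
      vertex 5.062 0.850 18.325
      vertex 11.824 0.516 18.325
    endloop
  endfacet
  facet normal 0.0000 0.0000 1.0000
    outer loop
      vertex 17.176 11.824 18.325
      vertex 11.824 0.516 18.325
      vertex 16.842 5.062 18.325
    endloop
  endfacet
  facet normal 0.7411 0.6714 0.0000
    outer loop
      vertex 17.176 11.824 0.000
      vertex 12.630 16.842 0.000
      vertex 12.630 16.842 18.325
    endloop
  endfacet
  facet normal 0.7411 0.6714 0.0000
    outer loop
      vertex 17.176 11.824 0.000
      vertex 12.630 16.842 18.325
      vertex 17.176 11.824 18.325
    endloop
  endfacet
  facet normal 0.0493 0.9988 0.0000
    outer loop
      vertex 12.630 16.842 0.000
      vertex 5.868 17.176 0.000
      vertex 5.868 17.176 18.325
    endloop
  endfacet
  facet normal 0.0493 0.9988 0.0000
    outer loop
      vertex 12.630 16.842 0.000
      vertex 5.868 17.176 18.325
      vertex 12.630 16.842 18.325
    endloop
  endfacet
  facet normal -0.6714 0.7411 0.0000
    outer loop
      vertex 5.868 17.176 0.000
      vertex 0.850 12.630 0.000
      vertex 0.850 12.630 18.325
    endloop
  endfacet
  facet normal -0.6714 0.7411 0.0000
    outer loop
      vertex 5.868 17.176 0.000
      vertex 0.850 12.630 18.325
      vertex 5.868 17.176 18.325
    endloop
  endfacet
  facet normal -0.9988 0.0493 0.0000
    outer loop
      vertex 0.850 12.630 0.000
      vertex 0.516 5.868 0.000
      vertex 0.516 5.868 18.325
    endloop
  endfacet
  facet normal -0.9988 0.0493 0.0000
    outer loop
      vertex 0.850 12.630 0.000
      vertex 0.516 5.868 18.325
      vertex 0.850 12.630 18.325
    endloop
  endfacet
  facet normal -0.7411 -0.6714 0.0000
    outer loop
      vertex 0.516 5.868 0.000
      vertex 5.062 0.850 0.000
      vertex 5.062 0.850 18.325
    endloop
  endfacet
  facet normal -0.7411 -0.6714 0.0000
    outer loop
      vertex 0.516 5.868 0.000
      vertex 5.062 0.850 18.325
      vertex 0.516 5.868 18.325
    endloop
  endfacet
  facet normal -0.0493 -0.9988 0.0000
    outer loop
      vertex 5.062 0.850 0.000
      vertex 11.824 0.516 0.000
      vertex 11.824 0.516 18.325
    endloop
  endfacet
  facet normal -0.0493 -0.9988 0.0000
    outer loop
      vertex 5.062 0.850 0.000
      vertex 11.824 0.516 18.325
      vertex 5.062 0.850 18.325
    endloop
  endfacet
  facet normal 0.6714 -0.7411 0.0000
    outer loop
      vertex 11.824 0.516 0.000
      vertex 16.842 5.062 0.000
      vertex 16.842 5.062 18.325
    endloop
  endfacet
  facet normal 0.6714 -0.7411 0.0000
    outer loop
      vertex 11.824 0.516 0.000
      vertex 16.842 5.062 18.325
      vertex 11.824 0.516 18.325
    endloop
  endfacet
  facet normal 0.9988 -0.0493 0.0000
    outer loop
      vertex 16.842 5.062 0.000
      vertex 17.176 11.824 0.000
      vertex 17.176 11.824 18.325
    endloop
  endfacet
  facet normal 0.9988 -0.0493 0.0000
    outer loop
      vertex 16.842 5.062 0.000
      vertex 17.176 11.824 18.325
      vertex 16.842 5.062 18.325
    endloop
  endfacet
endsolid part

The G0 Z moves step by Δz≈2.618 mm. Every layer's G1 loop is the same polygon, so the solid is a straight extrusion of it from z=0 to z≈18.3. Closing with flat bottom and top caps and triangulating gives 28 facets — a regular 8-sided prism (a cylinder approximated with 8 flat sides), circumscribed radius ≈ 8.85 mm, height ≈ 18.3 mm.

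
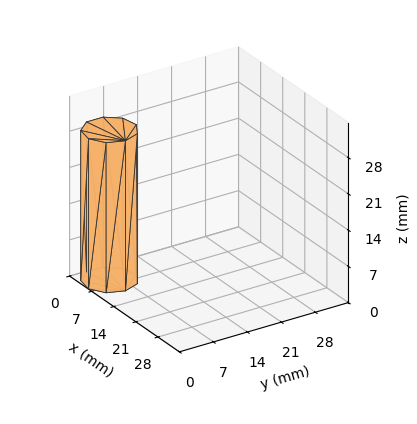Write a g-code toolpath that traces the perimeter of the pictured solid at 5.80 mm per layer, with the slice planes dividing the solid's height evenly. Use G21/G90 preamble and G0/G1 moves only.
Reading the render: the shape is a regular 9-sided prism (a cylinder approximated with 9 flat sides), circumscribed radius ≈ 5 mm, height ≈ 29 mm (dimensions read to the nearest mm from the axis ticks). For the g-code, the solid's height is divided into equal slices at the stated Δz and each level perimeter traced with G1 moves after a G0 lift.

; perimeter-only toolpath
G21 ; units = mm
G90 ; absolute positioning
G28 ; home
; layer 1
G0 Z5.80
G0 X10.00 Y5.00
G1 X8.83 Y8.21
G1 X5.87 Y9.92
G1 X2.50 Y9.33
G1 X0.30 Y6.71
G1 X0.30 Y3.29
G1 X2.50 Y0.67
G1 X5.87 Y0.08
G1 X8.83 Y1.79
G1 X10.00 Y5.00
; layer 2
G0 Z11.60
G0 X10.00 Y5.00
G1 X8.83 Y8.21
G1 X5.87 Y9.92
G1 X2.50 Y9.33
G1 X0.30 Y6.71
G1 X0.30 Y3.29
G1 X2.50 Y0.67
G1 X5.87 Y0.08
G1 X8.83 Y1.79
G1 X10.00 Y5.00
; layer 3
G0 Z17.40
G0 X10.00 Y5.00
G1 X8.83 Y8.21
G1 X5.87 Y9.92
G1 X2.50 Y9.33
G1 X0.30 Y6.71
G1 X0.30 Y3.29
G1 X2.50 Y0.67
G1 X5.87 Y0.08
G1 X8.83 Y1.79
G1 X10.00 Y5.00
; layer 4
G0 Z23.20
G0 X10.00 Y5.00
G1 X8.83 Y8.21
G1 X5.87 Y9.92
G1 X2.50 Y9.33
G1 X0.30 Y6.71
G1 X0.30 Y3.29
G1 X2.50 Y0.67
G1 X5.87 Y0.08
G1 X8.83 Y1.79
G1 X10.00 Y5.00
; layer 5
G0 Z29.00
G0 X10.00 Y5.00
G1 X8.83 Y8.21
G1 X5.87 Y9.92
G1 X2.50 Y9.33
G1 X0.30 Y6.71
G1 X0.30 Y3.29
G1 X2.50 Y0.67
G1 X5.87 Y0.08
G1 X8.83 Y1.79
G1 X10.00 Y5.00
M2 ; end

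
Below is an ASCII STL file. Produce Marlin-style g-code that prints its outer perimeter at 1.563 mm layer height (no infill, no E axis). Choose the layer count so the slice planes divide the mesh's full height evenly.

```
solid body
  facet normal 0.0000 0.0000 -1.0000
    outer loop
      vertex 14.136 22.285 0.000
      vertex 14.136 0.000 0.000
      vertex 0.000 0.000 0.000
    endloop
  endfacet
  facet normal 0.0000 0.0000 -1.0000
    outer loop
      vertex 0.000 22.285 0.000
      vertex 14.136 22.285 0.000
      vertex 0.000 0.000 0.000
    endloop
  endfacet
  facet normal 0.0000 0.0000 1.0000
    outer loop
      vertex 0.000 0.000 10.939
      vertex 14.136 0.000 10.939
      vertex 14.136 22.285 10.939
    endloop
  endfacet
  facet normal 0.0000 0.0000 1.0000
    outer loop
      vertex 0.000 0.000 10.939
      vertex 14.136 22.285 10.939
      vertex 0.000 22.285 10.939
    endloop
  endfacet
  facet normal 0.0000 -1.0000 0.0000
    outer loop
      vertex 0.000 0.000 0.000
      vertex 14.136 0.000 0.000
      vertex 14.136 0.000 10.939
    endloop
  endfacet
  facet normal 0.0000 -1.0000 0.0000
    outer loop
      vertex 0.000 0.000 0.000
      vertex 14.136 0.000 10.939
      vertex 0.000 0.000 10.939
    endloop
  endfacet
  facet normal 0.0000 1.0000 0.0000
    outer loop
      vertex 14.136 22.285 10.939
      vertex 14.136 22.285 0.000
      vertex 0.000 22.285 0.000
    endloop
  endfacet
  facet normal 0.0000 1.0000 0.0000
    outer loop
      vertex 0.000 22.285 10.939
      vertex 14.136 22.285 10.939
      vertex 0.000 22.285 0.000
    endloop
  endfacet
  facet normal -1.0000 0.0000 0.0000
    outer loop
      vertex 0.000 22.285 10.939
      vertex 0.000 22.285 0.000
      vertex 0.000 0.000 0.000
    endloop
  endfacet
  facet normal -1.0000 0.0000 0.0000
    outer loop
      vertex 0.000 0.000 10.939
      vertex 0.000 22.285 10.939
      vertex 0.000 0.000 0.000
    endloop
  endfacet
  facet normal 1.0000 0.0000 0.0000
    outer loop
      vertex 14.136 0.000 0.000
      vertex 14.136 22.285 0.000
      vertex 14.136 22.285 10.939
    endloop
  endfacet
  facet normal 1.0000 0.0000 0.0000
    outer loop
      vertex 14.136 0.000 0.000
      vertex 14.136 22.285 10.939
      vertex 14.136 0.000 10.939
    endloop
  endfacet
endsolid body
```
; perimeter-only toolpath
G21 ; units = mm
G90 ; absolute positioning
G28 ; home
; layer 1
G0 Z1.563
G0 X0.000 Y0.000
G1 X14.136 Y0.000
G1 X14.136 Y22.285
G1 X0.000 Y22.285
G1 X0.000 Y0.000
; layer 2
G0 Z3.125
G0 X0.000 Y0.000
G1 X14.136 Y0.000
G1 X14.136 Y22.285
G1 X0.000 Y22.285
G1 X0.000 Y0.000
; layer 3
G0 Z4.688
G0 X0.000 Y0.000
G1 X14.136 Y0.000
G1 X14.136 Y22.285
G1 X0.000 Y22.285
G1 X0.000 Y0.000
; layer 4
G0 Z6.251
G0 X0.000 Y0.000
G1 X14.136 Y0.000
G1 X14.136 Y22.285
G1 X0.000 Y22.285
G1 X0.000 Y0.000
; layer 5
G0 Z7.814
G0 X0.000 Y0.000
G1 X14.136 Y0.000
G1 X14.136 Y22.285
G1 X0.000 Y22.285
G1 X0.000 Y0.000
; layer 6
G0 Z9.376
G0 X0.000 Y0.000
G1 X14.136 Y0.000
G1 X14.136 Y22.285
G1 X0.000 Y22.285
G1 X0.000 Y0.000
; layer 7
G0 Z10.939
G0 X0.000 Y0.000
G1 X14.136 Y0.000
G1 X14.136 Y22.285
G1 X0.000 Y22.285
G1 X0.000 Y0.000
M2 ; end

The solid is a rectangular box, roughly 14.1 × 22.3 mm footprint and 10.9 mm tall. Slicing at Δz = 1.563 mm — 7 equal slices spanning the solid's height, so layer i sits at z = i·h/7 — gives 7 non-empty perimeters. Each is a 4-segment closed polygon; G0 lifts to the layer z and rapids to the start vertex, then G1 traces the edges.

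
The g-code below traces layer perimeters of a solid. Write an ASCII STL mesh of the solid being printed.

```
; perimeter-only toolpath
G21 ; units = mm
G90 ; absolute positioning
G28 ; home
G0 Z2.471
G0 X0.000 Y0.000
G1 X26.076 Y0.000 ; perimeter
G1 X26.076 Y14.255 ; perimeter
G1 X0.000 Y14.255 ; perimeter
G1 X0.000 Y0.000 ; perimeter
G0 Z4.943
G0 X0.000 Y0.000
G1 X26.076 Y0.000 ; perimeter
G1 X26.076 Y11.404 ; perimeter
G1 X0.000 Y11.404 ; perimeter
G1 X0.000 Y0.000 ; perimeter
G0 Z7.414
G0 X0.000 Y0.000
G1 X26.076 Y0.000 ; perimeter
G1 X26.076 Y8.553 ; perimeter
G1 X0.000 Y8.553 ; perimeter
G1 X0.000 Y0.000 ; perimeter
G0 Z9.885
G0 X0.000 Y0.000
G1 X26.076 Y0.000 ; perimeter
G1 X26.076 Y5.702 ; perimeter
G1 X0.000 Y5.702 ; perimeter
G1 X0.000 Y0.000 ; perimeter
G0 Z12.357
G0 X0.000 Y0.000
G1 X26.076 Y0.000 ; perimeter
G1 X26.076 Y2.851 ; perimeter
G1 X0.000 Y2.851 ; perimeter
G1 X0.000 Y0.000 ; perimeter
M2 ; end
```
solid part
  facet normal 0.0000 0.0000 -1.0000
    outer loop
      vertex 26.076 17.106 0.000
      vertex 26.076 0.000 0.000
      vertex 0.000 0.000 0.000
    endloop
  endfacet
  facet normal 0.0000 0.0000 -1.0000
    outer loop
      vertex 0.000 17.106 0.000
      vertex 26.076 17.106 0.000
      vertex 0.000 0.000 0.000
    endloop
  endfacet
  facet normal 0.0000 -1.0000 0.0000
    outer loop
      vertex 0.000 0.000 0.000
      vertex 26.076 0.000 0.000
      vertex 26.076 0.000 14.828
    endloop
  endfacet
  facet normal 0.0000 -1.0000 0.0000
    outer loop
      vertex 0.000 0.000 0.000
      vertex 26.076 0.000 14.828
      vertex 0.000 0.000 14.828
    endloop
  endfacet
  facet normal 0.0000 0.6550 0.7556
    outer loop
      vertex 0.000 0.000 14.828
      vertex 26.076 0.000 14.828
      vertex 26.076 17.106 0.000
    endloop
  endfacet
  facet normal 0.0000 0.6550 0.7556
    outer loop
      vertex 0.000 0.000 14.828
      vertex 26.076 17.106 0.000
      vertex 0.000 17.106 0.000
    endloop
  endfacet
  facet normal -1.0000 0.0000 0.0000
    outer loop
      vertex 0.000 0.000 14.828
      vertex 0.000 17.106 0.000
      vertex 0.000 0.000 0.000
    endloop
  endfacet
  facet normal 1.0000 0.0000 0.0000
    outer loop
      vertex 26.076 0.000 0.000
      vertex 26.076 17.106 0.000
      vertex 26.076 0.000 14.828
    endloop
  endfacet
endsolid part

The G0 Z moves step by Δz≈2.471 mm. The G1 loops shrink linearly with z, so the solid tapers from its base footprint up to z≈14.8. Closing with a flat bottom cap and the tapered top and triangulating gives 8 facets — a wedge (ramp): 26.1 × 17.1 mm base, rising to 14.8 mm along the y=0 edge and sloping linearly to z=0 at y=17.1.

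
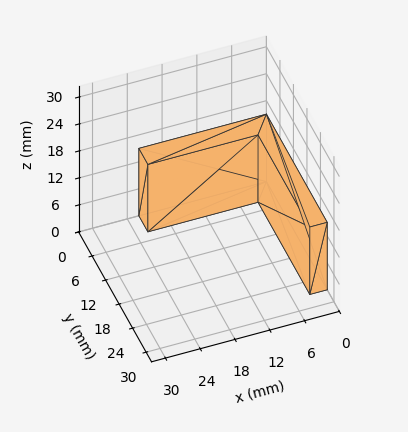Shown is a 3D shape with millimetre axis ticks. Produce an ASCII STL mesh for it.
Reading the render: the shape is an L-shaped prism: outer 22 × 27 mm, arm thicknesses ≈ 4 mm (horizontal) and 3 mm (vertical), extruded 15 mm in z (dimensions read to the nearest mm from the axis ticks). For the STL, each face is triangulated and given an outward normal.

solid part
  facet normal 0.0000 0.0000 -1.0000
    outer loop
      vertex 22.00 4.00 0.00
      vertex 22.00 0.00 0.00
      vertex 0.00 0.00 0.00
    endloop
  endfacet
  facet normal 0.0000 0.0000 -1.0000
    outer loop
      vertex 3.00 4.00 0.00
      vertex 22.00 4.00 0.00
      vertex 0.00 0.00 0.00
    endloop
  endfacet
  facet normal 0.0000 0.0000 -1.0000
    outer loop
      vertex 3.00 27.00 0.00
      vertex 3.00 4.00 0.00
      vertex 0.00 0.00 0.00
    endloop
  endfacet
  facet normal 0.0000 0.0000 -1.0000
    outer loop
      vertex 0.00 27.00 0.00
      vertex 3.00 27.00 0.00
      vertex 0.00 0.00 0.00
    endloop
  endfacet
  facet normal 0.0000 0.0000 1.0000
    outer loop
      vertex 0.00 0.00 15.00
      vertex 22.00 0.00 15.00
      vertex 22.00 4.00 15.00
    endloop
  endfacet
  facet normal 0.0000 0.0000 1.0000
    outer loop
      vertex 0.00 0.00 15.00
      vertex 22.00 4.00 15.00
      vertex 3.00 4.00 15.00
    endloop
  endfacet
  facet normal 0.0000 0.0000 1.0000
    outer loop
      vertex 0.00 0.00 15.00
      vertex 3.00 4.00 15.00
      vertex 3.00 27.00 15.00
    endloop
  endfacet
  facet normal 0.0000 0.0000 1.0000
    outer loop
      vertex 0.00 0.00 15.00
      vertex 3.00 27.00 15.00
      vertex 0.00 27.00 15.00
    endloop
  endfacet
  facet normal 0.0000 -1.0000 0.0000
    outer loop
      vertex 0.00 0.00 0.00
      vertex 22.00 0.00 0.00
      vertex 22.00 0.00 15.00
    endloop
  endfacet
  facet normal 0.0000 -1.0000 0.0000
    outer loop
      vertex 0.00 0.00 0.00
      vertex 22.00 0.00 15.00
      vertex 0.00 0.00 15.00
    endloop
  endfacet
  facet normal 1.0000 0.0000 0.0000
    outer loop
      vertex 22.00 0.00 0.00
      vertex 22.00 4.00 0.00
      vertex 22.00 4.00 15.00
    endloop
  endfacet
  facet normal 1.0000 0.0000 0.0000
    outer loop
      vertex 22.00 0.00 0.00
      vertex 22.00 4.00 15.00
      vertex 22.00 0.00 15.00
    endloop
  endfacet
  facet normal 0.0000 1.0000 0.0000
    outer loop
      vertex 22.00 4.00 0.00
      vertex 3.00 4.00 0.00
      vertex 3.00 4.00 15.00
    endloop
  endfacet
  facet normal 0.0000 1.0000 0.0000
    outer loop
      vertex 22.00 4.00 0.00
      vertex 3.00 4.00 15.00
      vertex 22.00 4.00 15.00
    endloop
  endfacet
  facet normal 1.0000 0.0000 0.0000
    outer loop
      vertex 3.00 4.00 0.00
      vertex 3.00 27.00 0.00
      vertex 3.00 27.00 15.00
    endloop
  endfacet
  facet normal 1.0000 0.0000 0.0000
    outer loop
      vertex 3.00 4.00 0.00
      vertex 3.00 27.00 15.00
      vertex 3.00 4.00 15.00
    endloop
  endfacet
  facet normal 0.0000 1.0000 0.0000
    outer loop
      vertex 3.00 27.00 0.00
      vertex 0.00 27.00 0.00
      vertex 0.00 27.00 15.00
    endloop
  endfacet
  facet normal 0.0000 1.0000 0.0000
    outer loop
      vertex 3.00 27.00 0.00
      vertex 0.00 27.00 15.00
      vertex 3.00 27.00 15.00
    endloop
  endfacet
  facet normal -1.0000 0.0000 0.0000
    outer loop
      vertex 0.00 27.00 0.00
      vertex 0.00 0.00 0.00
      vertex 0.00 0.00 15.00
    endloop
  endfacet
  facet normal -1.0000 0.0000 0.0000
    outer loop
      vertex 0.00 27.00 0.00
      vertex 0.00 0.00 15.00
      vertex 0.00 27.00 15.00
    endloop
  endfacet
endsolid part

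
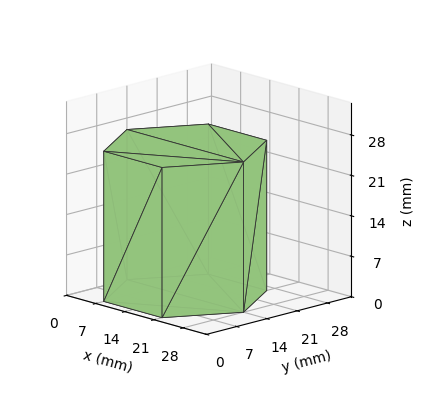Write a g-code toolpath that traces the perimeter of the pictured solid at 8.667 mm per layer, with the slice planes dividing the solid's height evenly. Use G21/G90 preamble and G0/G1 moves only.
Reading the render: the shape is a regular 6-sided prism (a cylinder approximated with 6 flat sides), circumscribed radius ≈ 14 mm, height ≈ 26 mm (dimensions read to the nearest mm from the axis ticks). For the g-code, the solid's height is divided into equal slices at the stated Δz and each level perimeter traced with G1 moves after a G0 lift.

; perimeter-only toolpath
G21 ; units = mm
G90 ; absolute positioning
G28 ; home
; layer 1
G0 Z8.667
G0 X28.000 Y14.000
G1 X21.000 Y26.124
G1 X7.000 Y26.124
G1 X0.000 Y14.000
G1 X7.000 Y1.876
G1 X21.000 Y1.876
G1 X28.000 Y14.000
; layer 2
G0 Z17.333
G0 X28.000 Y14.000
G1 X21.000 Y26.124
G1 X7.000 Y26.124
G1 X0.000 Y14.000
G1 X7.000 Y1.876
G1 X21.000 Y1.876
G1 X28.000 Y14.000
; layer 3
G0 Z26.000
G0 X28.000 Y14.000
G1 X21.000 Y26.124
G1 X7.000 Y26.124
G1 X0.000 Y14.000
G1 X7.000 Y1.876
G1 X21.000 Y1.876
G1 X28.000 Y14.000
M2 ; end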